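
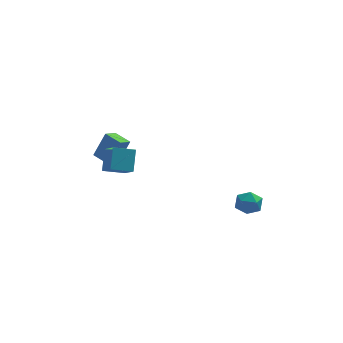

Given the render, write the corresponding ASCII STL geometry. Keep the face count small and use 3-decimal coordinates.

solid 
facet normal -0.932 -0.218 0.291
outer loop
vertex -3.145 -1.39 0.861
vertex -3.02 -0.53 1.907
vertex -3.588 -0.454 0.144
endloop
endfacet
facet normal -0.091 -0.632 -0.769
outer loop
vertex -2.46 -0.19 -0.207
vertex -3.145 -1.39 0.861
vertex -3.588 -0.454 0.144
endloop
endfacet
facet normal -0.932 -0.219 0.291
outer loop
vertex -3.588 -0.454 0.144
vertex -3.02 -0.53 1.907
vertex -3.463 0.406 1.191
endloop
endfacet
facet normal -0.351 0.744 -0.569
outer loop
vertex -3.463 0.406 1.191
vertex -2.46 -0.19 -0.207
vertex -3.588 -0.454 0.144
endloop
endfacet
facet normal 0.351 -0.743 0.569
outer loop
vertex -3.145 -1.39 0.861
vertex -1.892 -0.266 1.556
vertex -3.02 -0.53 1.907
endloop
endfacet
facet normal -0.092 -0.632 -0.769
outer loop
vertex -2.017 -1.126 0.509
vertex -3.145 -1.39 0.861
vertex -2.46 -0.19 -0.207
endloop
endfacet
facet normal 0.352 -0.744 0.569
outer loop
vertex -2.017 -1.126 0.509
vertex -1.892 -0.266 1.556
vertex -3.145 -1.39 0.861
endloop
endfacet
facet normal 0.092 0.632 0.770
outer loop
vertex -3.02 -0.53 1.907
vertex -1.892 -0.266 1.556
vertex -3.463 0.406 1.191
endloop
endfacet
facet normal -0.352 0.743 -0.569
outer loop
vertex -2.335 0.67 0.839
vertex -2.46 -0.19 -0.207
vertex -3.463 0.406 1.191
endloop
endfacet
facet normal 0.092 0.633 0.769
outer loop
vertex -3.463 0.406 1.191
vertex -1.892 -0.266 1.556
vertex -2.335 0.67 0.839
endloop
endfacet
facet normal 0.932 0.218 -0.291
outer loop
vertex -2.335 0.67 0.839
vertex -2.017 -1.126 0.509
vertex -2.46 -0.19 -0.207
endloop
endfacet
facet normal 0.932 0.218 -0.291
outer loop
vertex -1.892 -0.266 1.556
vertex -2.017 -1.126 0.509
vertex -2.335 0.67 0.839
endloop
endfacet
facet normal -0.497 0.009 0.868
outer loop
vertex 3.095 -2.195 -0.574
vertex 3.24 -2.954 -0.483
vertex 3.738 -2.426 -0.203
endloop
endfacet
facet normal -0.196 0.643 0.740
outer loop
vertex 3.095 -2.195 -0.574
vertex 3.738 -2.426 -0.203
vertex 3.771 -1.835 -0.708
endloop
endfacet
facet normal -0.448 0.886 0.119
outer loop
vertex 3.095 -2.195 -0.574
vertex 3.771 -1.835 -0.708
vertex 3.293 -1.997 -1.3
endloop
endfacet
facet normal -0.905 0.402 -0.137
outer loop
vertex 3.095 -2.195 -0.574
vertex 3.293 -1.997 -1.3
vertex 2.965 -2.689 -1.161
endloop
endfacet
facet normal -0.935 -0.140 0.325
outer loop
vertex 3.095 -2.195 -0.574
vertex 2.965 -2.689 -1.161
vertex 3.24 -2.954 -0.483
endloop
endfacet
facet normal 0.506 0.544 0.669
outer loop
vertex 3.771 -1.835 -0.708
vertex 3.738 -2.426 -0.203
vertex 4.335 -2.371 -0.699
endloop
endfacet
facet normal 0.019 -0.483 0.876
outer loop
vertex 3.738 -2.426 -0.203
vertex 3.24 -2.954 -0.483
vertex 4.007 -3.063 -0.56
endloop
endfacet
facet normal -0.689 -0.725 -0.004
outer loop
vertex 3.24 -2.954 -0.483
vertex 2.965 -2.689 -1.161
vertex 3.529 -3.225 -1.152
endloop
endfacet
facet normal -0.640 0.152 -0.753
outer loop
vertex 2.965 -2.689 -1.161
vertex 3.293 -1.997 -1.3
vertex 3.562 -2.634 -1.657
endloop
endfacet
facet normal 0.099 0.936 -0.336
outer loop
vertex 3.293 -1.997 -1.3
vertex 3.771 -1.835 -0.708
vertex 4.06 -2.106 -1.377
endloop
endfacet
facet normal 0.905 -0.402 0.137
outer loop
vertex 4.205 -2.865 -1.286
vertex 4.335 -2.371 -0.699
vertex 4.007 -3.063 -0.56
endloop
endfacet
facet normal 0.448 -0.886 -0.119
outer loop
vertex 4.205 -2.865 -1.286
vertex 4.007 -3.063 -0.56
vertex 3.529 -3.225 -1.152
endloop
endfacet
facet normal 0.196 -0.643 -0.740
outer loop
vertex 4.205 -2.865 -1.286
vertex 3.529 -3.225 -1.152
vertex 3.562 -2.634 -1.657
endloop
endfacet
facet normal 0.497 -0.009 -0.868
outer loop
vertex 4.205 -2.865 -1.286
vertex 3.562 -2.634 -1.657
vertex 4.06 -2.106 -1.377
endloop
endfacet
facet normal 0.935 0.140 -0.325
outer loop
vertex 4.205 -2.865 -1.286
vertex 4.06 -2.106 -1.377
vertex 4.335 -2.371 -0.699
endloop
endfacet
facet normal 0.640 -0.152 0.753
outer loop
vertex 4.007 -3.063 -0.56
vertex 4.335 -2.371 -0.699
vertex 3.738 -2.426 -0.203
endloop
endfacet
facet normal -0.099 -0.936 0.336
outer loop
vertex 3.529 -3.225 -1.152
vertex 4.007 -3.063 -0.56
vertex 3.24 -2.954 -0.483
endloop
endfacet
facet normal -0.506 -0.544 -0.669
outer loop
vertex 3.562 -2.634 -1.657
vertex 3.529 -3.225 -1.152
vertex 2.965 -2.689 -1.161
endloop
endfacet
facet normal -0.019 0.483 -0.876
outer loop
vertex 4.06 -2.106 -1.377
vertex 3.562 -2.634 -1.657
vertex 3.293 -1.997 -1.3
endloop
endfacet
facet normal 0.689 0.725 0.004
outer loop
vertex 4.335 -2.371 -0.699
vertex 4.06 -2.106 -1.377
vertex 3.771 -1.835 -0.708
endloop
endfacet
facet normal -0.703 0.684 0.193
outer loop
vertex -3.468 2.514 1.017
vertex -2.961 3.127 0.691
vertex -4.099 2.271 -0.423
endloop
endfacet
facet normal -0.589 -0.714 0.379
outer loop
vertex -3.339 1.533 -0.631
vertex -3.468 2.514 1.017
vertex -4.099 2.271 -0.423
endloop
endfacet
facet normal -0.704 0.684 0.194
outer loop
vertex -4.099 2.271 -0.423
vertex -2.961 3.127 0.691
vertex -3.592 2.885 -0.748
endloop
endfacet
facet normal -0.396 -0.152 -0.906
outer loop
vertex -3.592 2.885 -0.748
vertex -3.339 1.533 -0.631
vertex -4.099 2.271 -0.423
endloop
endfacet
facet normal 0.397 0.153 0.905
outer loop
vertex -3.468 2.514 1.017
vertex -2.201 2.389 0.483
vertex -2.961 3.127 0.691
endloop
endfacet
facet normal -0.590 -0.713 0.379
outer loop
vertex -2.708 1.775 0.808
vertex -3.468 2.514 1.017
vertex -3.339 1.533 -0.631
endloop
endfacet
facet normal 0.397 0.152 0.905
outer loop
vertex -2.708 1.775 0.808
vertex -2.201 2.389 0.483
vertex -3.468 2.514 1.017
endloop
endfacet
facet normal 0.589 0.714 -0.378
outer loop
vertex -2.961 3.127 0.691
vertex -2.201 2.389 0.483
vertex -3.592 2.885 -0.748
endloop
endfacet
facet normal -0.397 -0.153 -0.905
outer loop
vertex -2.832 2.146 -0.957
vertex -3.339 1.533 -0.631
vertex -3.592 2.885 -0.748
endloop
endfacet
facet normal 0.590 0.713 -0.379
outer loop
vertex -3.592 2.885 -0.748
vertex -2.201 2.389 0.483
vertex -2.832 2.146 -0.957
endloop
endfacet
facet normal 0.703 -0.684 -0.193
outer loop
vertex -2.832 2.146 -0.957
vertex -2.708 1.775 0.808
vertex -3.339 1.533 -0.631
endloop
endfacet
facet normal 0.704 -0.683 -0.193
outer loop
vertex -2.201 2.389 0.483
vertex -2.708 1.775 0.808
vertex -2.832 2.146 -0.957
endloop
endfacet

endsolid


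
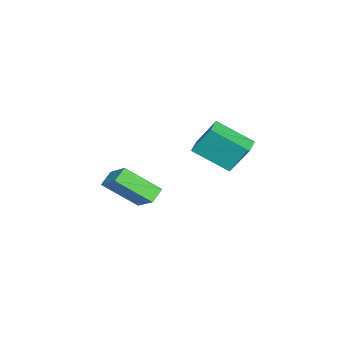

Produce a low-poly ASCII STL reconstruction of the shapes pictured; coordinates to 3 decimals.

solid 
facet normal -0.988 -0.152 0.007
outer loop
vertex -0.046 0.119 0.826
vertex -0.173 1.015 2.381
vertex -0.326 1.886 -0.215
endloop
endfacet
facet normal 0.071 -0.498 -0.864
outer loop
vertex 0.573 2.025 -0.221
vertex -0.046 0.119 0.826
vertex -0.326 1.886 -0.215
endloop
endfacet
facet normal -0.988 -0.152 0.007
outer loop
vertex -0.326 1.886 -0.215
vertex -0.173 1.015 2.381
vertex -0.453 2.782 1.341
endloop
endfacet
facet normal -0.135 0.854 -0.503
outer loop
vertex -0.453 2.782 1.341
vertex 0.573 2.025 -0.221
vertex -0.326 1.886 -0.215
endloop
endfacet
facet normal 0.135 -0.854 0.503
outer loop
vertex -0.046 0.119 0.826
vertex 0.726 1.154 2.375
vertex -0.173 1.015 2.381
endloop
endfacet
facet normal 0.070 -0.498 -0.865
outer loop
vertex 0.853 0.258 0.819
vertex -0.046 0.119 0.826
vertex 0.573 2.025 -0.221
endloop
endfacet
facet normal 0.136 -0.854 0.503
outer loop
vertex 0.853 0.258 0.819
vertex 0.726 1.154 2.375
vertex -0.046 0.119 0.826
endloop
endfacet
facet normal -0.071 0.498 0.865
outer loop
vertex -0.173 1.015 2.381
vertex 0.726 1.154 2.375
vertex -0.453 2.782 1.341
endloop
endfacet
facet normal -0.136 0.854 -0.503
outer loop
vertex 0.446 2.921 1.334
vertex 0.573 2.025 -0.221
vertex -0.453 2.782 1.341
endloop
endfacet
facet normal -0.070 0.498 0.864
outer loop
vertex -0.453 2.782 1.341
vertex 0.726 1.154 2.375
vertex 0.446 2.921 1.334
endloop
endfacet
facet normal 0.988 0.152 -0.007
outer loop
vertex 0.446 2.921 1.334
vertex 0.853 0.258 0.819
vertex 0.573 2.025 -0.221
endloop
endfacet
facet normal 0.988 0.152 -0.007
outer loop
vertex 0.726 1.154 2.375
vertex 0.853 0.258 0.819
vertex 0.446 2.921 1.334
endloop
endfacet
facet normal -0.483 -0.606 -0.632
outer loop
vertex 0.033 -4.748 -3.561
vertex -0.722 -4.617 -3.109
vertex -0.433 -3.052 -4.832
endloop
endfacet
facet normal 0.849 -0.147 -0.508
outer loop
vertex 0.562 -1.803 -3.531
vertex 0.033 -4.748 -3.561
vertex -0.433 -3.052 -4.832
endloop
endfacet
facet normal -0.483 -0.606 -0.632
outer loop
vertex -0.433 -3.052 -4.832
vertex -0.722 -4.617 -3.109
vertex -1.188 -2.921 -4.381
endloop
endfacet
facet normal -0.215 0.781 -0.586
outer loop
vertex -1.188 -2.921 -4.381
vertex 0.562 -1.803 -3.531
vertex -0.433 -3.052 -4.832
endloop
endfacet
facet normal 0.215 -0.781 0.586
outer loop
vertex 0.033 -4.748 -3.561
vertex 0.273 -3.368 -1.808
vertex -0.722 -4.617 -3.109
endloop
endfacet
facet normal 0.849 -0.147 -0.507
outer loop
vertex 1.028 -3.499 -2.259
vertex 0.033 -4.748 -3.561
vertex 0.562 -1.803 -3.531
endloop
endfacet
facet normal 0.214 -0.782 0.586
outer loop
vertex 1.028 -3.499 -2.259
vertex 0.273 -3.368 -1.808
vertex 0.033 -4.748 -3.561
endloop
endfacet
facet normal -0.849 0.147 0.508
outer loop
vertex -0.722 -4.617 -3.109
vertex 0.273 -3.368 -1.808
vertex -1.188 -2.921 -4.381
endloop
endfacet
facet normal -0.215 0.782 -0.586
outer loop
vertex -0.193 -1.672 -3.079
vertex 0.562 -1.803 -3.531
vertex -1.188 -2.921 -4.381
endloop
endfacet
facet normal -0.849 0.147 0.508
outer loop
vertex -1.188 -2.921 -4.381
vertex 0.273 -3.368 -1.808
vertex -0.193 -1.672 -3.079
endloop
endfacet
facet normal 0.483 0.606 0.631
outer loop
vertex -0.193 -1.672 -3.079
vertex 1.028 -3.499 -2.259
vertex 0.562 -1.803 -3.531
endloop
endfacet
facet normal 0.483 0.606 0.632
outer loop
vertex 0.273 -3.368 -1.808
vertex 1.028 -3.499 -2.259
vertex -0.193 -1.672 -3.079
endloop
endfacet

endsolid


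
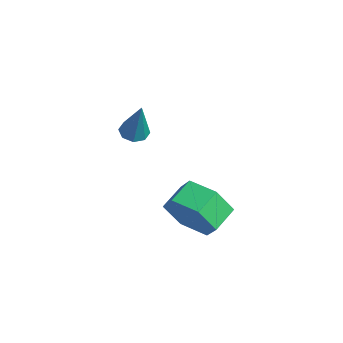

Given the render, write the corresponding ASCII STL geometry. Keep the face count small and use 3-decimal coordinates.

solid 
facet normal 0.488 -0.790 -0.372
outer loop
vertex 2.409 -0.495 -2.181
vertex 1.731 -0.537 -2.982
vertex 2.604 0.041 -3.063
endloop
endfacet
facet normal 0.853 0.340 0.395
outer loop
vertex 2.409 -0.495 -2.181
vertex 2.604 0.041 -3.063
vertex 1.907 0.318 -1.798
endloop
endfacet
facet normal 0.853 0.340 0.396
outer loop
vertex 1.907 0.318 -1.798
vertex 2.604 0.041 -3.063
vertex 2.102 0.854 -2.679
endloop
endfacet
facet normal -0.487 0.790 0.373
outer loop
vertex 1.907 0.318 -1.798
vertex 2.102 0.854 -2.679
vertex 1.229 0.277 -2.598
endloop
endfacet
facet normal 0.488 -0.789 -0.372
outer loop
vertex 2.604 0.041 -3.063
vertex 1.731 -0.537 -2.982
vertex 1.926 -0.001 -3.863
endloop
endfacet
facet normal 0.587 0.612 -0.530
outer loop
vertex 2.604 0.041 -3.063
vertex 1.926 -0.001 -3.863
vertex 2.102 0.854 -2.679
endloop
endfacet
facet normal 0.588 0.612 -0.529
outer loop
vertex 2.102 0.854 -2.679
vertex 1.926 -0.001 -3.863
vertex 1.424 0.813 -3.48
endloop
endfacet
facet normal -0.487 0.790 0.372
outer loop
vertex 2.102 0.854 -2.679
vertex 1.424 0.813 -3.48
vertex 1.229 0.277 -2.598
endloop
endfacet
facet normal 0.487 -0.790 -0.373
outer loop
vertex 1.926 -0.001 -3.863
vertex 1.731 -0.537 -2.982
vertex 1.053 -0.578 -3.782
endloop
endfacet
facet normal -0.265 0.272 -0.925
outer loop
vertex 1.926 -0.001 -3.863
vertex 1.053 -0.578 -3.782
vertex 1.424 0.813 -3.48
endloop
endfacet
facet normal -0.266 0.272 -0.925
outer loop
vertex 1.424 0.813 -3.48
vertex 1.053 -0.578 -3.782
vertex 0.551 0.235 -3.399
endloop
endfacet
facet normal -0.488 0.790 0.372
outer loop
vertex 1.424 0.813 -3.48
vertex 0.551 0.235 -3.399
vertex 1.229 0.277 -2.598
endloop
endfacet
facet normal 0.487 -0.790 -0.373
outer loop
vertex 1.053 -0.578 -3.782
vertex 1.731 -0.537 -2.982
vertex 0.858 -1.114 -2.901
endloop
endfacet
facet normal -0.853 -0.340 -0.396
outer loop
vertex 1.053 -0.578 -3.782
vertex 0.858 -1.114 -2.901
vertex 0.551 0.235 -3.399
endloop
endfacet
facet normal -0.853 -0.340 -0.395
outer loop
vertex 0.551 0.235 -3.399
vertex 0.858 -1.114 -2.901
vertex 0.356 -0.301 -2.517
endloop
endfacet
facet normal -0.488 0.790 0.372
outer loop
vertex 0.551 0.235 -3.399
vertex 0.356 -0.301 -2.517
vertex 1.229 0.277 -2.598
endloop
endfacet
facet normal 0.487 -0.790 -0.372
outer loop
vertex 0.858 -1.114 -2.901
vertex 1.731 -0.537 -2.982
vertex 1.536 -1.073 -2.1
endloop
endfacet
facet normal -0.588 -0.613 0.529
outer loop
vertex 0.858 -1.114 -2.901
vertex 1.536 -1.073 -2.1
vertex 0.356 -0.301 -2.517
endloop
endfacet
facet normal -0.587 -0.612 0.530
outer loop
vertex 0.356 -0.301 -2.517
vertex 1.536 -1.073 -2.1
vertex 1.034 -0.259 -1.717
endloop
endfacet
facet normal -0.488 0.789 0.372
outer loop
vertex 0.356 -0.301 -2.517
vertex 1.034 -0.259 -1.717
vertex 1.229 0.277 -2.598
endloop
endfacet
facet normal 0.488 -0.790 -0.372
outer loop
vertex 1.536 -1.073 -2.1
vertex 1.731 -0.537 -2.982
vertex 2.409 -0.495 -2.181
endloop
endfacet
facet normal 0.266 -0.271 0.925
outer loop
vertex 1.536 -1.073 -2.1
vertex 2.409 -0.495 -2.181
vertex 1.034 -0.259 -1.717
endloop
endfacet
facet normal 0.265 -0.272 0.925
outer loop
vertex 1.034 -0.259 -1.717
vertex 2.409 -0.495 -2.181
vertex 1.907 0.318 -1.798
endloop
endfacet
facet normal -0.487 0.790 0.373
outer loop
vertex 1.034 -0.259 -1.717
vertex 1.907 0.318 -1.798
vertex 1.229 0.277 -2.598
endloop
endfacet
facet normal -0.372 -0.026 -0.928
outer loop
vertex -1.953 -1.107 -1.669
vertex -2.419 -0.903 -1.488
vertex -1.959 -0.694 -1.678
endloop
endfacet
facet normal 0.995 0.012 -0.098
outer loop
vertex -1.953 -1.107 -1.669
vertex -1.959 -0.694 -1.678
vertex -1.781 -0.857 0.108
endloop
endfacet
facet normal -0.371 -0.027 -0.928
outer loop
vertex -1.959 -0.694 -1.678
vertex -2.419 -0.903 -1.488
vertex -2.235 -0.403 -1.576
endloop
endfacet
facet normal 0.724 0.690 -0.009
outer loop
vertex -1.959 -0.694 -1.678
vertex -2.235 -0.403 -1.576
vertex -1.781 -0.857 0.108
endloop
endfacet
facet normal -0.370 -0.027 -0.929
outer loop
vertex -2.235 -0.403 -1.576
vertex -2.419 -0.903 -1.488
vertex -2.619 -0.405 -1.423
endloop
endfacet
facet normal 0.089 0.967 0.237
outer loop
vertex -2.235 -0.403 -1.576
vertex -2.619 -0.405 -1.423
vertex -1.781 -0.857 0.108
endloop
endfacet
facet normal -0.370 -0.027 -0.929
outer loop
vertex -2.619 -0.405 -1.423
vertex -2.419 -0.903 -1.488
vertex -2.886 -0.699 -1.308
endloop
endfacet
facet normal -0.538 0.682 0.496
outer loop
vertex -2.619 -0.405 -1.423
vertex -2.886 -0.699 -1.308
vertex -1.781 -0.857 0.108
endloop
endfacet
facet normal -0.370 -0.029 -0.928
outer loop
vertex -2.886 -0.699 -1.308
vertex -2.419 -0.903 -1.488
vertex -2.879 -1.112 -1.298
endloop
endfacet
facet normal -0.788 0.002 0.615
outer loop
vertex -2.886 -0.699 -1.308
vertex -2.879 -1.112 -1.298
vertex -1.781 -0.857 0.108
endloop
endfacet
facet normal -0.372 -0.026 -0.928
outer loop
vertex -2.879 -1.112 -1.298
vertex -2.419 -0.903 -1.488
vertex -2.604 -1.403 -1.4
endloop
endfacet
facet normal -0.518 -0.674 0.527
outer loop
vertex -2.879 -1.112 -1.298
vertex -2.604 -1.403 -1.4
vertex -1.781 -0.857 0.108
endloop
endfacet
facet normal -0.372 -0.026 -0.928
outer loop
vertex -2.604 -1.403 -1.4
vertex -2.419 -0.903 -1.488
vertex -2.22 -1.401 -1.554
endloop
endfacet
facet normal 0.118 -0.953 0.281
outer loop
vertex -2.604 -1.403 -1.4
vertex -2.22 -1.401 -1.554
vertex -1.781 -0.857 0.108
endloop
endfacet
facet normal -0.372 -0.026 -0.928
outer loop
vertex -2.22 -1.401 -1.554
vertex -2.419 -0.903 -1.488
vertex -1.953 -1.107 -1.669
endloop
endfacet
facet normal 0.744 -0.667 0.022
outer loop
vertex -2.22 -1.401 -1.554
vertex -1.953 -1.107 -1.669
vertex -1.781 -0.857 0.108
endloop
endfacet

endsolid


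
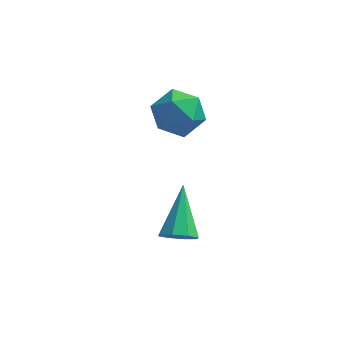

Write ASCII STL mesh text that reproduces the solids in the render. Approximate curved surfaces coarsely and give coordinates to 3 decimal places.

solid 
facet normal 0.060 -0.800 -0.596
outer loop
vertex -2.475 -0.687 -2.944
vertex -3.077 -0.962 -2.636
vertex -2.941 -0.527 -3.206
endloop
endfacet
facet normal 0.503 0.743 -0.441
outer loop
vertex -2.475 -0.687 -2.944
vertex -2.941 -0.527 -3.206
vertex -3.203 0.742 -1.364
endloop
endfacet
facet normal 0.059 -0.800 -0.597
outer loop
vertex -2.941 -0.527 -3.206
vertex -3.077 -0.962 -2.636
vertex -3.487 -0.621 -3.134
endloop
endfacet
facet normal -0.212 0.790 -0.575
outer loop
vertex -2.941 -0.527 -3.206
vertex -3.487 -0.621 -3.134
vertex -3.203 0.742 -1.364
endloop
endfacet
facet normal 0.059 -0.800 -0.597
outer loop
vertex -3.487 -0.621 -3.134
vertex -3.077 -0.962 -2.636
vertex -3.793 -0.915 -2.77
endloop
endfacet
facet normal -0.814 0.516 -0.267
outer loop
vertex -3.487 -0.621 -3.134
vertex -3.793 -0.915 -2.77
vertex -3.203 0.742 -1.364
endloop
endfacet
facet normal 0.059 -0.800 -0.597
outer loop
vertex -3.793 -0.915 -2.77
vertex -3.077 -0.962 -2.636
vertex -3.679 -1.237 -2.327
endloop
endfacet
facet normal -0.950 0.081 0.303
outer loop
vertex -3.793 -0.915 -2.77
vertex -3.679 -1.237 -2.327
vertex -3.203 0.742 -1.364
endloop
endfacet
facet normal 0.059 -0.800 -0.597
outer loop
vertex -3.679 -1.237 -2.327
vertex -3.077 -0.962 -2.636
vertex -3.212 -1.397 -2.066
endloop
endfacet
facet normal -0.538 -0.261 0.802
outer loop
vertex -3.679 -1.237 -2.327
vertex -3.212 -1.397 -2.066
vertex -3.203 0.742 -1.364
endloop
endfacet
facet normal 0.059 -0.800 -0.597
outer loop
vertex -3.212 -1.397 -2.066
vertex -3.077 -0.962 -2.636
vertex -2.666 -1.303 -2.138
endloop
endfacet
facet normal 0.176 -0.308 0.935
outer loop
vertex -3.212 -1.397 -2.066
vertex -2.666 -1.303 -2.138
vertex -3.203 0.742 -1.364
endloop
endfacet
facet normal 0.059 -0.800 -0.597
outer loop
vertex -2.666 -1.303 -2.138
vertex -3.077 -0.962 -2.636
vertex -2.361 -1.009 -2.502
endloop
endfacet
facet normal 0.779 -0.033 0.626
outer loop
vertex -2.666 -1.303 -2.138
vertex -2.361 -1.009 -2.502
vertex -3.203 0.742 -1.364
endloop
endfacet
facet normal 0.059 -0.799 -0.598
outer loop
vertex -2.361 -1.009 -2.502
vertex -3.077 -0.962 -2.636
vertex -2.475 -0.687 -2.944
endloop
endfacet
facet normal 0.914 0.402 0.057
outer loop
vertex -2.361 -1.009 -2.502
vertex -2.475 -0.687 -2.944
vertex -3.203 0.742 -1.364
endloop
endfacet
facet normal -0.799 0.539 0.268
outer loop
vertex -4.208 2.529 1.319
vertex -4.532 1.736 1.947
vertex -3.893 2.492 2.332
endloop
endfacet
facet normal -0.246 0.963 0.112
outer loop
vertex -4.208 2.529 1.319
vertex -3.893 2.492 2.332
vertex -3.202 2.757 1.57
endloop
endfacet
facet normal -0.048 0.828 -0.559
outer loop
vertex -4.208 2.529 1.319
vertex -3.202 2.757 1.57
vertex -3.415 2.166 0.714
endloop
endfacet
facet normal -0.478 0.320 -0.818
outer loop
vertex -4.208 2.529 1.319
vertex -3.415 2.166 0.714
vertex -4.236 1.535 0.947
endloop
endfacet
facet normal -0.941 0.141 -0.307
outer loop
vertex -4.208 2.529 1.319
vertex -4.236 1.535 0.947
vertex -4.532 1.736 1.947
endloop
endfacet
facet normal 0.296 0.786 0.542
outer loop
vertex -3.202 2.757 1.57
vertex -3.893 2.492 2.332
vertex -2.904 2.105 2.353
endloop
endfacet
facet normal -0.598 0.100 0.796
outer loop
vertex -3.893 2.492 2.332
vertex -4.532 1.736 1.947
vertex -3.725 1.474 2.586
endloop
endfacet
facet normal -0.829 -0.543 -0.136
outer loop
vertex -4.532 1.736 1.947
vertex -4.236 1.535 0.947
vertex -3.938 0.883 1.73
endloop
endfacet
facet normal -0.079 -0.254 -0.964
outer loop
vertex -4.236 1.535 0.947
vertex -3.415 2.166 0.714
vertex -3.247 1.148 0.968
endloop
endfacet
facet normal 0.616 0.568 -0.545
outer loop
vertex -3.415 2.166 0.714
vertex -3.202 2.757 1.57
vertex -2.608 1.904 1.353
endloop
endfacet
facet normal 0.478 -0.320 0.818
outer loop
vertex -2.932 1.111 1.981
vertex -2.904 2.105 2.353
vertex -3.725 1.474 2.586
endloop
endfacet
facet normal 0.048 -0.828 0.559
outer loop
vertex -2.932 1.111 1.981
vertex -3.725 1.474 2.586
vertex -3.938 0.883 1.73
endloop
endfacet
facet normal 0.246 -0.963 -0.112
outer loop
vertex -2.932 1.111 1.981
vertex -3.938 0.883 1.73
vertex -3.247 1.148 0.968
endloop
endfacet
facet normal 0.799 -0.539 -0.268
outer loop
vertex -2.932 1.111 1.981
vertex -3.247 1.148 0.968
vertex -2.608 1.904 1.353
endloop
endfacet
facet normal 0.941 -0.141 0.307
outer loop
vertex -2.932 1.111 1.981
vertex -2.608 1.904 1.353
vertex -2.904 2.105 2.353
endloop
endfacet
facet normal 0.079 0.254 0.964
outer loop
vertex -3.725 1.474 2.586
vertex -2.904 2.105 2.353
vertex -3.893 2.492 2.332
endloop
endfacet
facet normal -0.616 -0.568 0.545
outer loop
vertex -3.938 0.883 1.73
vertex -3.725 1.474 2.586
vertex -4.532 1.736 1.947
endloop
endfacet
facet normal -0.296 -0.786 -0.542
outer loop
vertex -3.247 1.148 0.968
vertex -3.938 0.883 1.73
vertex -4.236 1.535 0.947
endloop
endfacet
facet normal 0.598 -0.100 -0.796
outer loop
vertex -2.608 1.904 1.353
vertex -3.247 1.148 0.968
vertex -3.415 2.166 0.714
endloop
endfacet
facet normal 0.829 0.543 0.136
outer loop
vertex -2.904 2.105 2.353
vertex -2.608 1.904 1.353
vertex -3.202 2.757 1.57
endloop
endfacet

endsolid


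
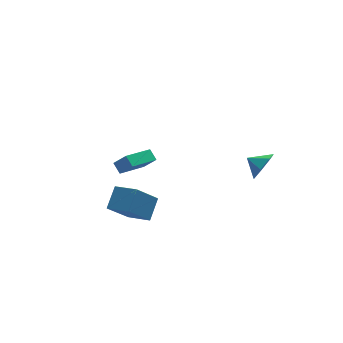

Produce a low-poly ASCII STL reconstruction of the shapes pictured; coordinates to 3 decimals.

solid 
facet normal -0.556 0.775 -0.301
outer loop
vertex -4.802 -1.207 -3.28
vertex -4.013 -0.267 -2.317
vertex -3.436 -0.813 -4.785
endloop
endfacet
facet normal -0.506 -0.603 -0.617
outer loop
vertex -2.547 -2.053 -4.303
vertex -4.802 -1.207 -3.28
vertex -3.436 -0.813 -4.785
endloop
endfacet
facet normal -0.556 0.775 -0.301
outer loop
vertex -3.436 -0.813 -4.785
vertex -4.013 -0.267 -2.317
vertex -2.647 0.127 -3.822
endloop
endfacet
facet normal 0.660 0.191 -0.727
outer loop
vertex -2.647 0.127 -3.822
vertex -2.547 -2.053 -4.303
vertex -3.436 -0.813 -4.785
endloop
endfacet
facet normal -0.660 -0.191 0.727
outer loop
vertex -4.802 -1.207 -3.28
vertex -3.124 -1.507 -1.835
vertex -4.013 -0.267 -2.317
endloop
endfacet
facet normal -0.506 -0.603 -0.617
outer loop
vertex -3.913 -2.447 -2.798
vertex -4.802 -1.207 -3.28
vertex -2.547 -2.053 -4.303
endloop
endfacet
facet normal -0.660 -0.191 0.727
outer loop
vertex -3.913 -2.447 -2.798
vertex -3.124 -1.507 -1.835
vertex -4.802 -1.207 -3.28
endloop
endfacet
facet normal 0.506 0.603 0.617
outer loop
vertex -4.013 -0.267 -2.317
vertex -3.124 -1.507 -1.835
vertex -2.647 0.127 -3.822
endloop
endfacet
facet normal 0.660 0.191 -0.727
outer loop
vertex -1.758 -1.113 -3.34
vertex -2.547 -2.053 -4.303
vertex -2.647 0.127 -3.822
endloop
endfacet
facet normal 0.506 0.603 0.617
outer loop
vertex -2.647 0.127 -3.822
vertex -3.124 -1.507 -1.835
vertex -1.758 -1.113 -3.34
endloop
endfacet
facet normal 0.556 -0.775 0.301
outer loop
vertex -1.758 -1.113 -3.34
vertex -3.913 -2.447 -2.798
vertex -2.547 -2.053 -4.303
endloop
endfacet
facet normal 0.556 -0.775 0.301
outer loop
vertex -3.124 -1.507 -1.835
vertex -3.913 -2.447 -2.798
vertex -1.758 -1.113 -3.34
endloop
endfacet
facet normal 0.645 -0.655 -0.394
outer loop
vertex 4.831 -2.012 -0.5
vertex 4.085 -2.34 -1.177
vertex 4.796 -1.564 -1.302
endloop
endfacet
facet normal 0.153 0.866 0.477
outer loop
vertex 4.831 -2.012 -0.5
vertex 4.796 -1.564 -1.302
vertex 3.375 -1.62 -0.743
endloop
endfacet
facet normal 0.645 -0.655 -0.394
outer loop
vertex 4.796 -1.564 -1.302
vertex 4.085 -2.34 -1.177
vertex 4.225 -1.7 -2.01
endloop
endfacet
facet normal -0.086 0.989 -0.120
outer loop
vertex 4.796 -1.564 -1.302
vertex 4.225 -1.7 -2.01
vertex 3.375 -1.62 -0.743
endloop
endfacet
facet normal 0.645 -0.655 -0.395
outer loop
vertex 4.225 -1.7 -2.01
vertex 4.085 -2.34 -1.177
vertex 3.548 -2.318 -2.091
endloop
endfacet
facet normal -0.579 0.691 -0.432
outer loop
vertex 4.225 -1.7 -2.01
vertex 3.548 -2.318 -2.091
vertex 3.375 -1.62 -0.743
endloop
endfacet
facet normal 0.645 -0.654 -0.395
outer loop
vertex 3.548 -2.318 -2.091
vertex 4.085 -2.34 -1.177
vertex 3.276 -2.953 -1.483
endloop
endfacet
facet normal -0.955 0.195 -0.224
outer loop
vertex 3.548 -2.318 -2.091
vertex 3.276 -2.953 -1.483
vertex 3.375 -1.62 -0.743
endloop
endfacet
facet normal 0.645 -0.654 -0.395
outer loop
vertex 3.276 -2.953 -1.483
vertex 4.085 -2.34 -1.177
vertex 3.613 -3.126 -0.645
endloop
endfacet
facet normal -0.929 -0.124 0.348
outer loop
vertex 3.276 -2.953 -1.483
vertex 3.613 -3.126 -0.645
vertex 3.375 -1.62 -0.743
endloop
endfacet
facet normal 0.646 -0.654 -0.394
outer loop
vertex 3.613 -3.126 -0.645
vertex 4.085 -2.34 -1.177
vertex 4.305 -2.707 -0.207
endloop
endfacet
facet normal -0.523 -0.027 0.852
outer loop
vertex 3.613 -3.126 -0.645
vertex 4.305 -2.707 -0.207
vertex 3.375 -1.62 -0.743
endloop
endfacet
facet normal 0.645 -0.654 -0.394
outer loop
vertex 4.305 -2.707 -0.207
vertex 4.085 -2.34 -1.177
vertex 4.831 -2.012 -0.5
endloop
endfacet
facet normal -0.040 0.414 0.909
outer loop
vertex 4.305 -2.707 -0.207
vertex 4.831 -2.012 -0.5
vertex 3.375 -1.62 -0.743
endloop
endfacet
facet normal -0.834 -0.464 0.298
outer loop
vertex -2.036 2.744 -3.473
vertex -2.217 3.392 -2.97
vertex -2.646 3.267 -4.365
endloop
endfacet
facet normal 0.214 -0.772 -0.599
outer loop
vertex -0.843 4.268 -5.01
vertex -2.036 2.744 -3.473
vertex -2.646 3.267 -4.365
endloop
endfacet
facet normal -0.835 -0.463 0.298
outer loop
vertex -2.646 3.267 -4.365
vertex -2.217 3.392 -2.97
vertex -2.826 3.915 -3.862
endloop
endfacet
facet normal -0.508 0.436 -0.743
outer loop
vertex -2.826 3.915 -3.862
vertex -0.843 4.268 -5.01
vertex -2.646 3.267 -4.365
endloop
endfacet
facet normal 0.508 -0.435 0.743
outer loop
vertex -2.036 2.744 -3.473
vertex -0.414 4.393 -3.615
vertex -2.217 3.392 -2.97
endloop
endfacet
facet normal 0.214 -0.772 -0.599
outer loop
vertex -0.234 3.745 -4.118
vertex -2.036 2.744 -3.473
vertex -0.843 4.268 -5.01
endloop
endfacet
facet normal 0.508 -0.436 0.743
outer loop
vertex -0.234 3.745 -4.118
vertex -0.414 4.393 -3.615
vertex -2.036 2.744 -3.473
endloop
endfacet
facet normal -0.214 0.772 0.599
outer loop
vertex -2.217 3.392 -2.97
vertex -0.414 4.393 -3.615
vertex -2.826 3.915 -3.862
endloop
endfacet
facet normal -0.508 0.435 -0.743
outer loop
vertex -1.024 4.916 -4.507
vertex -0.843 4.268 -5.01
vertex -2.826 3.915 -3.862
endloop
endfacet
facet normal -0.214 0.772 0.599
outer loop
vertex -2.826 3.915 -3.862
vertex -0.414 4.393 -3.615
vertex -1.024 4.916 -4.507
endloop
endfacet
facet normal 0.834 0.464 -0.298
outer loop
vertex -1.024 4.916 -4.507
vertex -0.234 3.745 -4.118
vertex -0.843 4.268 -5.01
endloop
endfacet
facet normal 0.834 0.464 -0.299
outer loop
vertex -0.414 4.393 -3.615
vertex -0.234 3.745 -4.118
vertex -1.024 4.916 -4.507
endloop
endfacet

endsolid


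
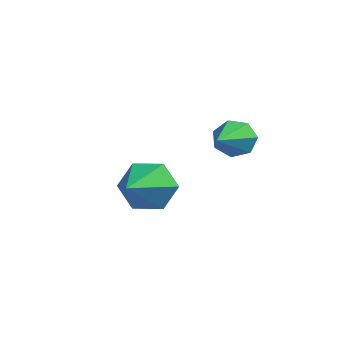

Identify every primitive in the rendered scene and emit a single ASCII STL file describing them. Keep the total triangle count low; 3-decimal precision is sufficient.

solid 
facet normal -0.287 0.875 -0.391
outer loop
vertex -1.272 4.575 0.938
vertex -1.515 4.238 0.362
vertex -1.86 4.393 0.963
endloop
endfacet
facet normal 0.004 0.124 0.992
outer loop
vertex -1.272 4.575 0.938
vertex -1.86 4.393 0.963
vertex -0.885 2.322 1.218
endloop
endfacet
facet normal -0.288 0.874 -0.391
outer loop
vertex -1.86 4.393 0.963
vertex -1.515 4.238 0.362
vertex -2.188 4.094 0.536
endloop
endfacet
facet normal -0.683 -0.237 0.691
outer loop
vertex -1.86 4.393 0.963
vertex -2.188 4.094 0.536
vertex -0.885 2.322 1.218
endloop
endfacet
facet normal -0.288 0.875 -0.390
outer loop
vertex -2.188 4.094 0.536
vertex -1.515 4.238 0.362
vertex -2.009 3.904 -0.022
endloop
endfacet
facet normal -0.795 -0.604 -0.050
outer loop
vertex -2.188 4.094 0.536
vertex -2.009 3.904 -0.022
vertex -0.885 2.322 1.218
endloop
endfacet
facet normal -0.288 0.874 -0.391
outer loop
vertex -2.009 3.904 -0.022
vertex -1.515 4.238 0.362
vertex -1.458 3.965 -0.291
endloop
endfacet
facet normal -0.249 -0.701 -0.669
outer loop
vertex -2.009 3.904 -0.022
vertex -1.458 3.965 -0.291
vertex -0.885 2.322 1.218
endloop
endfacet
facet normal -0.287 0.875 -0.391
outer loop
vertex -1.458 3.965 -0.291
vertex -1.515 4.238 0.362
vertex -0.949 4.232 -0.067
endloop
endfacet
facet normal 0.548 -0.454 -0.703
outer loop
vertex -1.458 3.965 -0.291
vertex -0.949 4.232 -0.067
vertex -0.885 2.322 1.218
endloop
endfacet
facet normal -0.287 0.875 -0.390
outer loop
vertex -0.949 4.232 -0.067
vertex -1.515 4.238 0.362
vertex -0.867 4.503 0.48
endloop
endfacet
facet normal 0.991 -0.050 -0.124
outer loop
vertex -0.949 4.232 -0.067
vertex -0.867 4.503 0.48
vertex -0.885 2.322 1.218
endloop
endfacet
facet normal -0.287 0.875 -0.391
outer loop
vertex -0.867 4.503 0.48
vertex -1.515 4.238 0.362
vertex -1.272 4.575 0.938
endloop
endfacet
facet normal 0.749 0.207 0.630
outer loop
vertex -0.867 4.503 0.48
vertex -1.272 4.575 0.938
vertex -0.885 2.322 1.218
endloop
endfacet
facet normal -0.222 0.888 -0.402
outer loop
vertex -1.922 1.16 -1.389
vertex -2.57 1.305 -0.71
vertex -1.673 1.589 -0.579
endloop
endfacet
facet normal 0.946 -0.294 -0.135
outer loop
vertex -1.922 1.16 -1.389
vertex -1.673 1.589 -0.579
vertex -2.17 -0.285 0.01
endloop
endfacet
facet normal -0.223 0.888 -0.402
outer loop
vertex -1.673 1.589 -0.579
vertex -2.57 1.305 -0.71
vertex -2.32 1.734 0.1
endloop
endfacet
facet normal 0.726 0.023 0.687
outer loop
vertex -1.673 1.589 -0.579
vertex -2.32 1.734 0.1
vertex -2.17 -0.285 0.01
endloop
endfacet
facet normal -0.223 0.888 -0.402
outer loop
vertex -2.32 1.734 0.1
vertex -2.57 1.305 -0.71
vertex -3.217 1.45 -0.03
endloop
endfacet
facet normal -0.127 -0.054 0.991
outer loop
vertex -2.32 1.734 0.1
vertex -3.217 1.45 -0.03
vertex -2.17 -0.285 0.01
endloop
endfacet
facet normal -0.223 0.888 -0.402
outer loop
vertex -3.217 1.45 -0.03
vertex -2.57 1.305 -0.71
vertex -3.467 1.021 -0.84
endloop
endfacet
facet normal -0.760 -0.448 0.472
outer loop
vertex -3.217 1.45 -0.03
vertex -3.467 1.021 -0.84
vertex -2.17 -0.285 0.01
endloop
endfacet
facet normal -0.223 0.888 -0.402
outer loop
vertex -3.467 1.021 -0.84
vertex -2.57 1.305 -0.71
vertex -2.819 0.876 -1.52
endloop
endfacet
facet normal -0.540 -0.765 -0.351
outer loop
vertex -3.467 1.021 -0.84
vertex -2.819 0.876 -1.52
vertex -2.17 -0.285 0.01
endloop
endfacet
facet normal -0.222 0.888 -0.402
outer loop
vertex -2.819 0.876 -1.52
vertex -2.57 1.305 -0.71
vertex -1.922 1.16 -1.389
endloop
endfacet
facet normal 0.313 -0.688 -0.655
outer loop
vertex -2.819 0.876 -1.52
vertex -1.922 1.16 -1.389
vertex -2.17 -0.285 0.01
endloop
endfacet

endsolid


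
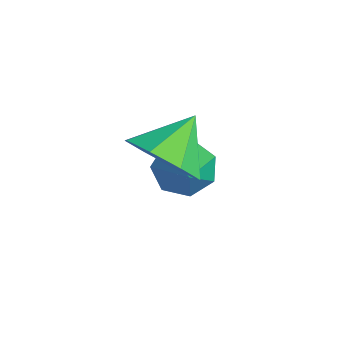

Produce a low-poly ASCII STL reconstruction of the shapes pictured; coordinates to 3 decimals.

solid 
facet normal -0.794 0.121 -0.595
outer loop
vertex -4.168 -1.53 -4.721
vertex -4.627 -1.561 -4.115
vertex -4.298 -0.952 -4.43
endloop
endfacet
facet normal 0.838 0.384 -0.388
outer loop
vertex -4.168 -1.53 -4.721
vertex -4.298 -0.952 -4.43
vertex -3.333 -1.759 -3.145
endloop
endfacet
facet normal -0.794 0.121 -0.596
outer loop
vertex -4.298 -0.952 -4.43
vertex -4.627 -1.561 -4.115
vertex -4.676 -0.833 -3.902
endloop
endfacet
facet normal 0.496 0.853 0.163
outer loop
vertex -4.298 -0.952 -4.43
vertex -4.676 -0.833 -3.902
vertex -3.333 -1.759 -3.145
endloop
endfacet
facet normal -0.794 0.121 -0.596
outer loop
vertex -4.676 -0.833 -3.902
vertex -4.627 -1.561 -4.115
vertex -5.017 -1.262 -3.535
endloop
endfacet
facet normal 0.013 0.644 0.765
outer loop
vertex -4.676 -0.833 -3.902
vertex -5.017 -1.262 -3.535
vertex -3.333 -1.759 -3.145
endloop
endfacet
facet normal -0.794 0.121 -0.596
outer loop
vertex -5.017 -1.262 -3.535
vertex -4.627 -1.561 -4.115
vertex -5.064 -1.916 -3.605
endloop
endfacet
facet normal -0.249 -0.085 0.965
outer loop
vertex -5.017 -1.262 -3.535
vertex -5.064 -1.916 -3.605
vertex -3.333 -1.759 -3.145
endloop
endfacet
facet normal -0.794 0.122 -0.595
outer loop
vertex -5.064 -1.916 -3.605
vertex -4.627 -1.561 -4.115
vertex -4.783 -2.303 -4.059
endloop
endfacet
facet normal -0.092 -0.785 0.613
outer loop
vertex -5.064 -1.916 -3.605
vertex -4.783 -2.303 -4.059
vertex -3.333 -1.759 -3.145
endloop
endfacet
facet normal -0.794 0.122 -0.595
outer loop
vertex -4.783 -2.303 -4.059
vertex -4.627 -1.561 -4.115
vertex -4.384 -2.131 -4.556
endloop
endfacet
facet normal 0.366 -0.930 -0.028
outer loop
vertex -4.783 -2.303 -4.059
vertex -4.384 -2.131 -4.556
vertex -3.333 -1.759 -3.145
endloop
endfacet
facet normal -0.794 0.122 -0.595
outer loop
vertex -4.384 -2.131 -4.556
vertex -4.627 -1.561 -4.115
vertex -4.168 -1.53 -4.721
endloop
endfacet
facet normal 0.780 -0.410 -0.473
outer loop
vertex -4.384 -2.131 -4.556
vertex -4.168 -1.53 -4.721
vertex -3.333 -1.759 -3.145
endloop
endfacet
facet normal 0.487 -0.660 -0.572
outer loop
vertex -2.143 -1.808 -2.039
vertex -2.871 -2.452 -1.915
vertex -2.675 -1.745 -2.564
endloop
endfacet
facet normal 0.143 0.989 -0.026
outer loop
vertex -2.143 -1.808 -2.039
vertex -2.675 -1.745 -2.564
vertex -3.509 -1.588 -1.165
endloop
endfacet
facet normal 0.486 -0.660 -0.572
outer loop
vertex -2.675 -1.745 -2.564
vertex -2.871 -2.452 -1.915
vertex -3.322 -2.096 -2.709
endloop
endfacet
facet normal -0.392 0.859 -0.330
outer loop
vertex -2.675 -1.745 -2.564
vertex -3.322 -2.096 -2.709
vertex -3.509 -1.588 -1.165
endloop
endfacet
facet normal 0.487 -0.659 -0.572
outer loop
vertex -3.322 -2.096 -2.709
vertex -2.871 -2.452 -1.915
vertex -3.704 -2.656 -2.389
endloop
endfacet
facet normal -0.860 0.444 -0.250
outer loop
vertex -3.322 -2.096 -2.709
vertex -3.704 -2.656 -2.389
vertex -3.509 -1.588 -1.165
endloop
endfacet
facet normal 0.487 -0.660 -0.572
outer loop
vertex -3.704 -2.656 -2.389
vertex -2.871 -2.452 -1.915
vertex -3.599 -3.097 -1.791
endloop
endfacet
facet normal -0.986 -0.010 0.166
outer loop
vertex -3.704 -2.656 -2.389
vertex -3.599 -3.097 -1.791
vertex -3.509 -1.588 -1.165
endloop
endfacet
facet normal 0.487 -0.660 -0.572
outer loop
vertex -3.599 -3.097 -1.791
vertex -2.871 -2.452 -1.915
vertex -3.067 -3.16 -1.265
endloop
endfacet
facet normal -0.697 -0.239 0.676
outer loop
vertex -3.599 -3.097 -1.791
vertex -3.067 -3.16 -1.265
vertex -3.509 -1.588 -1.165
endloop
endfacet
facet normal 0.487 -0.660 -0.572
outer loop
vertex -3.067 -3.16 -1.265
vertex -2.871 -2.452 -1.915
vertex -2.42 -2.808 -1.121
endloop
endfacet
facet normal -0.160 -0.107 0.981
outer loop
vertex -3.067 -3.16 -1.265
vertex -2.42 -2.808 -1.121
vertex -3.509 -1.588 -1.165
endloop
endfacet
facet normal 0.487 -0.659 -0.572
outer loop
vertex -2.42 -2.808 -1.121
vertex -2.871 -2.452 -1.915
vertex -2.038 -2.248 -1.441
endloop
endfacet
facet normal 0.306 0.306 0.901
outer loop
vertex -2.42 -2.808 -1.121
vertex -2.038 -2.248 -1.441
vertex -3.509 -1.588 -1.165
endloop
endfacet
facet normal 0.487 -0.661 -0.571
outer loop
vertex -2.038 -2.248 -1.441
vertex -2.871 -2.452 -1.915
vertex -2.143 -1.808 -2.039
endloop
endfacet
facet normal 0.432 0.761 0.484
outer loop
vertex -2.038 -2.248 -1.441
vertex -2.143 -1.808 -2.039
vertex -3.509 -1.588 -1.165
endloop
endfacet

endsolid


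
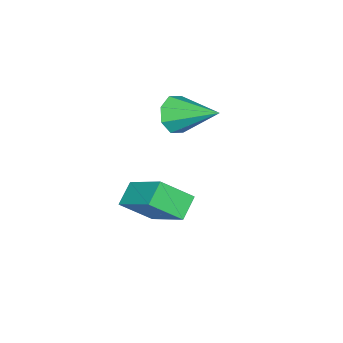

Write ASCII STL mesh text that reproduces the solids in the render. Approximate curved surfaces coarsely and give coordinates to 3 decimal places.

solid 
facet normal -0.553 0.590 -0.588
outer loop
vertex 0.208 -2.395 -1.798
vertex 0.671 -0.697 -0.528
vertex 0.965 -2.209 -2.323
endloop
endfacet
facet normal -0.213 -0.782 -0.585
outer loop
vertex 1.689 -2.983 -1.552
vertex 0.208 -2.395 -1.798
vertex 0.965 -2.209 -2.323
endloop
endfacet
facet normal -0.552 0.591 -0.588
outer loop
vertex 0.965 -2.209 -2.323
vertex 0.671 -0.697 -0.528
vertex 1.429 -0.511 -1.053
endloop
endfacet
facet normal 0.806 0.197 -0.558
outer loop
vertex 1.429 -0.511 -1.053
vertex 1.689 -2.983 -1.552
vertex 0.965 -2.209 -2.323
endloop
endfacet
facet normal -0.806 -0.198 0.558
outer loop
vertex 0.208 -2.395 -1.798
vertex 1.395 -1.471 0.243
vertex 0.671 -0.697 -0.528
endloop
endfacet
facet normal -0.213 -0.782 -0.585
outer loop
vertex 0.931 -3.169 -1.027
vertex 0.208 -2.395 -1.798
vertex 1.689 -2.983 -1.552
endloop
endfacet
facet normal -0.806 -0.197 0.558
outer loop
vertex 0.931 -3.169 -1.027
vertex 1.395 -1.471 0.243
vertex 0.208 -2.395 -1.798
endloop
endfacet
facet normal 0.213 0.782 0.585
outer loop
vertex 0.671 -0.697 -0.528
vertex 1.395 -1.471 0.243
vertex 1.429 -0.511 -1.053
endloop
endfacet
facet normal 0.806 0.197 -0.558
outer loop
vertex 2.152 -1.285 -0.282
vertex 1.689 -2.983 -1.552
vertex 1.429 -0.511 -1.053
endloop
endfacet
facet normal 0.214 0.782 0.585
outer loop
vertex 1.429 -0.511 -1.053
vertex 1.395 -1.471 0.243
vertex 2.152 -1.285 -0.282
endloop
endfacet
facet normal 0.552 -0.591 0.588
outer loop
vertex 2.152 -1.285 -0.282
vertex 0.931 -3.169 -1.027
vertex 1.689 -2.983 -1.552
endloop
endfacet
facet normal 0.553 -0.591 0.588
outer loop
vertex 1.395 -1.471 0.243
vertex 0.931 -3.169 -1.027
vertex 2.152 -1.285 -0.282
endloop
endfacet
facet normal 0.094 -0.894 -0.439
outer loop
vertex -1.85 -3.885 -0.638
vertex -2.45 -4.168 -0.191
vertex -2.396 -3.811 -0.906
endloop
endfacet
facet normal 0.380 0.724 -0.575
outer loop
vertex -1.85 -3.885 -0.638
vertex -2.396 -3.811 -0.906
vertex -2.63 -2.452 0.651
endloop
endfacet
facet normal 0.093 -0.894 -0.439
outer loop
vertex -2.396 -3.811 -0.906
vertex -2.45 -4.168 -0.191
vertex -2.974 -3.946 -0.754
endloop
endfacet
facet normal -0.331 0.686 -0.648
outer loop
vertex -2.396 -3.811 -0.906
vertex -2.974 -3.946 -0.754
vertex -2.63 -2.452 0.651
endloop
endfacet
facet normal 0.094 -0.893 -0.439
outer loop
vertex -2.974 -3.946 -0.754
vertex -2.45 -4.168 -0.191
vertex -3.245 -4.211 -0.273
endloop
endfacet
facet normal -0.866 0.434 -0.249
outer loop
vertex -2.974 -3.946 -0.754
vertex -3.245 -4.211 -0.273
vertex -2.63 -2.452 0.651
endloop
endfacet
facet normal 0.094 -0.894 -0.438
outer loop
vertex -3.245 -4.211 -0.273
vertex -2.45 -4.168 -0.191
vertex -3.05 -4.45 0.256
endloop
endfacet
facet normal -0.914 0.115 0.389
outer loop
vertex -3.245 -4.211 -0.273
vertex -3.05 -4.45 0.256
vertex -2.63 -2.452 0.651
endloop
endfacet
facet normal 0.093 -0.894 -0.439
outer loop
vertex -3.05 -4.45 0.256
vertex -2.45 -4.168 -0.191
vertex -2.504 -4.524 0.523
endloop
endfacet
facet normal -0.447 -0.082 0.891
outer loop
vertex -3.05 -4.45 0.256
vertex -2.504 -4.524 0.523
vertex -2.63 -2.452 0.651
endloop
endfacet
facet normal 0.093 -0.894 -0.439
outer loop
vertex -2.504 -4.524 0.523
vertex -2.45 -4.168 -0.191
vertex -1.926 -4.389 0.371
endloop
endfacet
facet normal 0.264 -0.044 0.964
outer loop
vertex -2.504 -4.524 0.523
vertex -1.926 -4.389 0.371
vertex -2.63 -2.452 0.651
endloop
endfacet
facet normal 0.093 -0.894 -0.438
outer loop
vertex -1.926 -4.389 0.371
vertex -2.45 -4.168 -0.191
vertex -1.655 -4.125 -0.11
endloop
endfacet
facet normal 0.799 0.209 0.564
outer loop
vertex -1.926 -4.389 0.371
vertex -1.655 -4.125 -0.11
vertex -2.63 -2.452 0.651
endloop
endfacet
facet normal 0.093 -0.893 -0.440
outer loop
vertex -1.655 -4.125 -0.11
vertex -2.45 -4.168 -0.191
vertex -1.85 -3.885 -0.638
endloop
endfacet
facet normal 0.847 0.527 -0.073
outer loop
vertex -1.655 -4.125 -0.11
vertex -1.85 -3.885 -0.638
vertex -2.63 -2.452 0.651
endloop
endfacet

endsolid


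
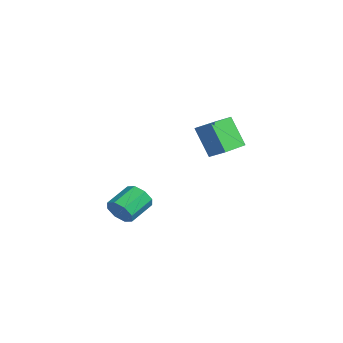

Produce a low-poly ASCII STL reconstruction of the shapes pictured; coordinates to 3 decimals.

solid 
facet normal 0.316 -0.865 -0.391
outer loop
vertex -0.192 -2.904 -1.688
vertex -0.796 -2.875 -2.241
vertex -0.023 -2.605 -2.213
endloop
endfacet
facet normal 0.910 0.160 0.384
outer loop
vertex -0.192 -2.904 -1.688
vertex -0.023 -2.605 -2.213
vertex -0.68 -1.574 -1.085
endloop
endfacet
facet normal 0.909 0.158 0.385
outer loop
vertex -0.68 -1.574 -1.085
vertex -0.023 -2.605 -2.213
vertex -0.51 -1.274 -1.61
endloop
endfacet
facet normal -0.317 0.864 0.391
outer loop
vertex -0.68 -1.574 -1.085
vertex -0.51 -1.274 -1.61
vertex -1.284 -1.545 -1.639
endloop
endfacet
facet normal 0.316 -0.865 -0.391
outer loop
vertex -0.023 -2.605 -2.213
vertex -0.796 -2.875 -2.241
vertex -0.306 -2.464 -2.754
endloop
endfacet
facet normal 0.834 0.450 -0.319
outer loop
vertex -0.023 -2.605 -2.213
vertex -0.306 -2.464 -2.754
vertex -0.51 -1.274 -1.61
endloop
endfacet
facet normal 0.834 0.450 -0.320
outer loop
vertex -0.51 -1.274 -1.61
vertex -0.306 -2.464 -2.754
vertex -0.794 -1.133 -2.152
endloop
endfacet
facet normal -0.317 0.864 0.391
outer loop
vertex -0.51 -1.274 -1.61
vertex -0.794 -1.133 -2.152
vertex -1.284 -1.545 -1.639
endloop
endfacet
facet normal 0.316 -0.865 -0.391
outer loop
vertex -0.306 -2.464 -2.754
vertex -0.796 -2.875 -2.241
vertex -0.877 -2.564 -2.995
endloop
endfacet
facet normal 0.269 0.477 -0.836
outer loop
vertex -0.306 -2.464 -2.754
vertex -0.877 -2.564 -2.995
vertex -0.794 -1.133 -2.152
endloop
endfacet
facet normal 0.269 0.477 -0.836
outer loop
vertex -0.794 -1.133 -2.152
vertex -0.877 -2.564 -2.995
vertex -1.365 -1.233 -2.393
endloop
endfacet
facet normal -0.317 0.864 0.392
outer loop
vertex -0.794 -1.133 -2.152
vertex -1.365 -1.233 -2.393
vertex -1.284 -1.545 -1.639
endloop
endfacet
facet normal 0.317 -0.864 -0.391
outer loop
vertex -0.877 -2.564 -2.995
vertex -0.796 -2.875 -2.241
vertex -1.4 -2.846 -2.795
endloop
endfacet
facet normal -0.452 0.225 -0.863
outer loop
vertex -0.877 -2.564 -2.995
vertex -1.4 -2.846 -2.795
vertex -1.365 -1.233 -2.393
endloop
endfacet
facet normal -0.453 0.225 -0.863
outer loop
vertex -1.365 -1.233 -2.393
vertex -1.4 -2.846 -2.795
vertex -1.888 -1.516 -2.192
endloop
endfacet
facet normal -0.317 0.864 0.392
outer loop
vertex -1.365 -1.233 -2.393
vertex -1.888 -1.516 -2.192
vertex -1.284 -1.545 -1.639
endloop
endfacet
facet normal 0.317 -0.864 -0.391
outer loop
vertex -1.4 -2.846 -2.795
vertex -0.796 -2.875 -2.241
vertex -1.57 -3.146 -2.27
endloop
endfacet
facet normal -0.909 -0.159 -0.385
outer loop
vertex -1.4 -2.846 -2.795
vertex -1.57 -3.146 -2.27
vertex -1.888 -1.516 -2.192
endloop
endfacet
facet normal -0.910 -0.159 -0.383
outer loop
vertex -1.888 -1.516 -2.192
vertex -1.57 -3.146 -2.27
vertex -2.057 -1.815 -1.667
endloop
endfacet
facet normal -0.316 0.865 0.391
outer loop
vertex -1.888 -1.516 -2.192
vertex -2.057 -1.815 -1.667
vertex -1.284 -1.545 -1.639
endloop
endfacet
facet normal 0.317 -0.864 -0.391
outer loop
vertex -1.57 -3.146 -2.27
vertex -0.796 -2.875 -2.241
vertex -1.286 -3.287 -1.728
endloop
endfacet
facet normal -0.834 -0.450 0.320
outer loop
vertex -1.57 -3.146 -2.27
vertex -1.286 -3.287 -1.728
vertex -2.057 -1.815 -1.667
endloop
endfacet
facet normal -0.834 -0.450 0.319
outer loop
vertex -2.057 -1.815 -1.667
vertex -1.286 -3.287 -1.728
vertex -1.774 -1.956 -1.126
endloop
endfacet
facet normal -0.316 0.865 0.391
outer loop
vertex -2.057 -1.815 -1.667
vertex -1.774 -1.956 -1.126
vertex -1.284 -1.545 -1.639
endloop
endfacet
facet normal 0.317 -0.864 -0.392
outer loop
vertex -1.286 -3.287 -1.728
vertex -0.796 -2.875 -2.241
vertex -0.715 -3.187 -1.487
endloop
endfacet
facet normal -0.269 -0.477 0.836
outer loop
vertex -1.286 -3.287 -1.728
vertex -0.715 -3.187 -1.487
vertex -1.774 -1.956 -1.126
endloop
endfacet
facet normal -0.269 -0.477 0.836
outer loop
vertex -1.774 -1.956 -1.126
vertex -0.715 -3.187 -1.487
vertex -1.203 -1.856 -0.885
endloop
endfacet
facet normal -0.316 0.865 0.391
outer loop
vertex -1.774 -1.956 -1.126
vertex -1.203 -1.856 -0.885
vertex -1.284 -1.545 -1.639
endloop
endfacet
facet normal 0.317 -0.864 -0.392
outer loop
vertex -0.715 -3.187 -1.487
vertex -0.796 -2.875 -2.241
vertex -0.192 -2.904 -1.688
endloop
endfacet
facet normal 0.453 -0.224 0.863
outer loop
vertex -0.715 -3.187 -1.487
vertex -0.192 -2.904 -1.688
vertex -1.203 -1.856 -0.885
endloop
endfacet
facet normal 0.452 -0.226 0.863
outer loop
vertex -1.203 -1.856 -0.885
vertex -0.192 -2.904 -1.688
vertex -0.68 -1.574 -1.085
endloop
endfacet
facet normal -0.317 0.864 0.391
outer loop
vertex -1.203 -1.856 -0.885
vertex -0.68 -1.574 -1.085
vertex -1.284 -1.545 -1.639
endloop
endfacet
facet normal -0.521 0.841 -0.143
outer loop
vertex -3.997 4.106 1.222
vertex -3.288 4.629 1.716
vertex -3.05 4.408 -0.456
endloop
endfacet
facet normal -0.702 -0.517 -0.489
outer loop
vertex -1.952 2.631 -0.156
vertex -3.997 4.106 1.222
vertex -3.05 4.408 -0.456
endloop
endfacet
facet normal -0.520 0.842 -0.143
outer loop
vertex -3.05 4.408 -0.456
vertex -3.288 4.629 1.716
vertex -2.341 4.93 0.038
endloop
endfacet
facet normal 0.486 0.155 -0.860
outer loop
vertex -2.341 4.93 0.038
vertex -1.952 2.631 -0.156
vertex -3.05 4.408 -0.456
endloop
endfacet
facet normal -0.485 -0.155 0.860
outer loop
vertex -3.997 4.106 1.222
vertex -2.19 2.852 2.016
vertex -3.288 4.629 1.716
endloop
endfacet
facet normal -0.702 -0.517 -0.489
outer loop
vertex -2.899 2.33 1.522
vertex -3.997 4.106 1.222
vertex -1.952 2.631 -0.156
endloop
endfacet
facet normal -0.486 -0.155 0.860
outer loop
vertex -2.899 2.33 1.522
vertex -2.19 2.852 2.016
vertex -3.997 4.106 1.222
endloop
endfacet
facet normal 0.703 0.517 0.489
outer loop
vertex -3.288 4.629 1.716
vertex -2.19 2.852 2.016
vertex -2.341 4.93 0.038
endloop
endfacet
facet normal 0.485 0.155 -0.860
outer loop
vertex -1.243 3.154 0.338
vertex -1.952 2.631 -0.156
vertex -2.341 4.93 0.038
endloop
endfacet
facet normal 0.702 0.517 0.489
outer loop
vertex -2.341 4.93 0.038
vertex -2.19 2.852 2.016
vertex -1.243 3.154 0.338
endloop
endfacet
facet normal 0.521 -0.841 0.143
outer loop
vertex -1.243 3.154 0.338
vertex -2.899 2.33 1.522
vertex -1.952 2.631 -0.156
endloop
endfacet
facet normal 0.521 -0.842 0.142
outer loop
vertex -2.19 2.852 2.016
vertex -2.899 2.33 1.522
vertex -1.243 3.154 0.338
endloop
endfacet

endsolid


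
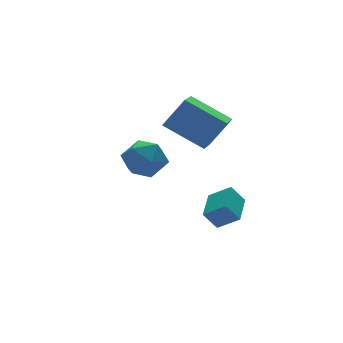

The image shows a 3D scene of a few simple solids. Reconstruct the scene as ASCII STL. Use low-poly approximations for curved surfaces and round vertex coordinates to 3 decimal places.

solid 
facet normal -0.579 0.121 -0.806
outer loop
vertex 3.234 2.256 2.069
vertex 2.105 3.632 3.086
vertex 4.274 3.521 1.512
endloop
endfacet
facet normal 0.550 -0.671 -0.497
outer loop
vertex 5.195 3.328 2.794
vertex 3.234 2.256 2.069
vertex 4.274 3.521 1.512
endloop
endfacet
facet normal -0.579 0.121 -0.806
outer loop
vertex 4.274 3.521 1.512
vertex 2.105 3.632 3.086
vertex 3.146 4.897 2.529
endloop
endfacet
facet normal 0.601 0.731 -0.322
outer loop
vertex 3.146 4.897 2.529
vertex 5.195 3.328 2.794
vertex 4.274 3.521 1.512
endloop
endfacet
facet normal -0.601 -0.731 0.322
outer loop
vertex 3.234 2.256 2.069
vertex 3.026 3.439 4.368
vertex 2.105 3.632 3.086
endloop
endfacet
facet normal 0.550 -0.671 -0.496
outer loop
vertex 4.154 2.063 3.351
vertex 3.234 2.256 2.069
vertex 5.195 3.328 2.794
endloop
endfacet
facet normal -0.602 -0.731 0.322
outer loop
vertex 4.154 2.063 3.351
vertex 3.026 3.439 4.368
vertex 3.234 2.256 2.069
endloop
endfacet
facet normal -0.550 0.671 0.496
outer loop
vertex 2.105 3.632 3.086
vertex 3.026 3.439 4.368
vertex 3.146 4.897 2.529
endloop
endfacet
facet normal 0.602 0.731 -0.322
outer loop
vertex 4.066 4.704 3.811
vertex 5.195 3.328 2.794
vertex 3.146 4.897 2.529
endloop
endfacet
facet normal -0.551 0.671 0.496
outer loop
vertex 3.146 4.897 2.529
vertex 3.026 3.439 4.368
vertex 4.066 4.704 3.811
endloop
endfacet
facet normal 0.579 -0.121 0.806
outer loop
vertex 4.066 4.704 3.811
vertex 4.154 2.063 3.351
vertex 5.195 3.328 2.794
endloop
endfacet
facet normal 0.579 -0.121 0.806
outer loop
vertex 3.026 3.439 4.368
vertex 4.154 2.063 3.351
vertex 4.066 4.704 3.811
endloop
endfacet
facet normal -0.952 0.113 0.284
outer loop
vertex -1.412 -0.005 3.239
vertex -1.112 0.224 4.152
vertex -1.229 0.936 3.477
endloop
endfacet
facet normal -0.872 0.272 -0.406
outer loop
vertex -1.412 -0.005 3.239
vertex -1.229 0.936 3.477
vertex -0.933 0.581 2.604
endloop
endfacet
facet normal -0.606 -0.302 -0.736
outer loop
vertex -1.412 -0.005 3.239
vertex -0.933 0.581 2.604
vertex -0.633 -0.351 2.739
endloop
endfacet
facet normal -0.522 -0.816 -0.249
outer loop
vertex -1.412 -0.005 3.239
vertex -0.633 -0.351 2.739
vertex -0.744 -0.572 3.696
endloop
endfacet
facet normal -0.736 -0.559 0.382
outer loop
vertex -1.412 -0.005 3.239
vertex -0.744 -0.572 3.696
vertex -1.112 0.224 4.152
endloop
endfacet
facet normal -0.392 0.798 -0.457
outer loop
vertex -0.933 0.581 2.604
vertex -1.229 0.936 3.477
vertex -0.336 1.172 3.124
endloop
endfacet
facet normal -0.521 0.541 0.661
outer loop
vertex -1.229 0.936 3.477
vertex -1.112 0.224 4.152
vertex -0.447 0.951 4.081
endloop
endfacet
facet normal -0.171 -0.548 0.819
outer loop
vertex -1.112 0.224 4.152
vertex -0.744 -0.572 3.696
vertex -0.147 0.019 4.216
endloop
endfacet
facet normal 0.175 -0.964 -0.202
outer loop
vertex -0.744 -0.572 3.696
vertex -0.633 -0.351 2.739
vertex 0.149 -0.336 3.343
endloop
endfacet
facet normal 0.038 -0.131 -0.991
outer loop
vertex -0.633 -0.351 2.739
vertex -0.933 0.581 2.604
vertex 0.032 0.376 2.668
endloop
endfacet
facet normal 0.522 0.816 0.249
outer loop
vertex 0.332 0.605 3.581
vertex -0.336 1.172 3.124
vertex -0.447 0.951 4.081
endloop
endfacet
facet normal 0.606 0.302 0.736
outer loop
vertex 0.332 0.605 3.581
vertex -0.447 0.951 4.081
vertex -0.147 0.019 4.216
endloop
endfacet
facet normal 0.872 -0.272 0.406
outer loop
vertex 0.332 0.605 3.581
vertex -0.147 0.019 4.216
vertex 0.149 -0.336 3.343
endloop
endfacet
facet normal 0.952 -0.113 -0.284
outer loop
vertex 0.332 0.605 3.581
vertex 0.149 -0.336 3.343
vertex 0.032 0.376 2.668
endloop
endfacet
facet normal 0.736 0.559 -0.382
outer loop
vertex 0.332 0.605 3.581
vertex 0.032 0.376 2.668
vertex -0.336 1.172 3.124
endloop
endfacet
facet normal -0.175 0.964 0.202
outer loop
vertex -0.447 0.951 4.081
vertex -0.336 1.172 3.124
vertex -1.229 0.936 3.477
endloop
endfacet
facet normal -0.038 0.131 0.991
outer loop
vertex -0.147 0.019 4.216
vertex -0.447 0.951 4.081
vertex -1.112 0.224 4.152
endloop
endfacet
facet normal 0.392 -0.798 0.457
outer loop
vertex 0.149 -0.336 3.343
vertex -0.147 0.019 4.216
vertex -0.744 -0.572 3.696
endloop
endfacet
facet normal 0.521 -0.541 -0.661
outer loop
vertex 0.032 0.376 2.668
vertex 0.149 -0.336 3.343
vertex -0.633 -0.351 2.739
endloop
endfacet
facet normal 0.171 0.548 -0.819
outer loop
vertex -0.336 1.172 3.124
vertex 0.032 0.376 2.668
vertex -0.933 0.581 2.604
endloop
endfacet
facet normal -0.627 -0.759 -0.172
outer loop
vertex 3.45 -0.141 -0.85
vertex 2.939 0.106 -0.076
vertex 2.814 0.528 -1.484
endloop
endfacet
facet normal 0.533 -0.257 -0.806
outer loop
vertex 3.761 1.674 -1.224
vertex 3.45 -0.141 -0.85
vertex 2.814 0.528 -1.484
endloop
endfacet
facet normal -0.627 -0.759 -0.172
outer loop
vertex 2.814 0.528 -1.484
vertex 2.939 0.106 -0.076
vertex 2.303 0.775 -0.71
endloop
endfacet
facet normal -0.568 0.598 -0.566
outer loop
vertex 2.303 0.775 -0.71
vertex 3.761 1.674 -1.224
vertex 2.814 0.528 -1.484
endloop
endfacet
facet normal 0.568 -0.598 0.566
outer loop
vertex 3.45 -0.141 -0.85
vertex 3.886 1.252 0.184
vertex 2.939 0.106 -0.076
endloop
endfacet
facet normal 0.533 -0.257 -0.806
outer loop
vertex 4.397 1.005 -0.59
vertex 3.45 -0.141 -0.85
vertex 3.761 1.674 -1.224
endloop
endfacet
facet normal 0.568 -0.598 0.566
outer loop
vertex 4.397 1.005 -0.59
vertex 3.886 1.252 0.184
vertex 3.45 -0.141 -0.85
endloop
endfacet
facet normal -0.533 0.257 0.806
outer loop
vertex 2.939 0.106 -0.076
vertex 3.886 1.252 0.184
vertex 2.303 0.775 -0.71
endloop
endfacet
facet normal -0.568 0.598 -0.566
outer loop
vertex 3.25 1.921 -0.45
vertex 3.761 1.674 -1.224
vertex 2.303 0.775 -0.71
endloop
endfacet
facet normal -0.533 0.257 0.806
outer loop
vertex 2.303 0.775 -0.71
vertex 3.886 1.252 0.184
vertex 3.25 1.921 -0.45
endloop
endfacet
facet normal 0.627 0.759 0.172
outer loop
vertex 3.25 1.921 -0.45
vertex 4.397 1.005 -0.59
vertex 3.761 1.674 -1.224
endloop
endfacet
facet normal 0.627 0.759 0.172
outer loop
vertex 3.886 1.252 0.184
vertex 4.397 1.005 -0.59
vertex 3.25 1.921 -0.45
endloop
endfacet

endsolid


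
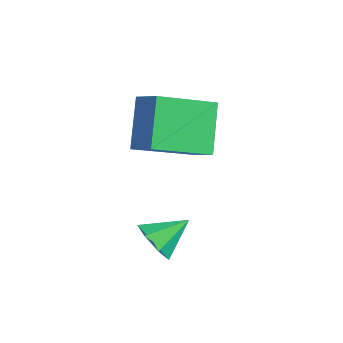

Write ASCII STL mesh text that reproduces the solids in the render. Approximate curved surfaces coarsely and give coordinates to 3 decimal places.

solid 
facet normal -0.507 0.388 0.769
outer loop
vertex -1.865 -2.942 1.132
vertex -0.871 -2.794 1.713
vertex -1.653 -0.934 0.26
endloop
endfacet
facet normal -0.856 -0.127 -0.500
outer loop
vertex -0.669 -1.686 -1.233
vertex -1.865 -2.942 1.132
vertex -1.653 -0.934 0.26
endloop
endfacet
facet normal -0.508 0.387 0.769
outer loop
vertex -1.653 -0.934 0.26
vertex -0.871 -2.794 1.713
vertex -0.66 -0.786 0.841
endloop
endfacet
facet normal 0.096 0.913 -0.397
outer loop
vertex -0.66 -0.786 0.841
vertex -0.669 -1.686 -1.233
vertex -1.653 -0.934 0.26
endloop
endfacet
facet normal -0.096 -0.913 0.397
outer loop
vertex -1.865 -2.942 1.132
vertex 0.113 -3.546 0.22
vertex -0.871 -2.794 1.713
endloop
endfacet
facet normal -0.856 -0.127 -0.501
outer loop
vertex -0.88 -3.694 -0.361
vertex -1.865 -2.942 1.132
vertex -0.669 -1.686 -1.233
endloop
endfacet
facet normal -0.096 -0.913 0.397
outer loop
vertex -0.88 -3.694 -0.361
vertex 0.113 -3.546 0.22
vertex -1.865 -2.942 1.132
endloop
endfacet
facet normal 0.856 0.127 0.500
outer loop
vertex -0.871 -2.794 1.713
vertex 0.113 -3.546 0.22
vertex -0.66 -0.786 0.841
endloop
endfacet
facet normal 0.096 0.913 -0.397
outer loop
vertex 0.325 -1.538 -0.652
vertex -0.669 -1.686 -1.233
vertex -0.66 -0.786 0.841
endloop
endfacet
facet normal 0.856 0.127 0.501
outer loop
vertex -0.66 -0.786 0.841
vertex 0.113 -3.546 0.22
vertex 0.325 -1.538 -0.652
endloop
endfacet
facet normal 0.508 -0.388 -0.770
outer loop
vertex 0.325 -1.538 -0.652
vertex -0.88 -3.694 -0.361
vertex -0.669 -1.686 -1.233
endloop
endfacet
facet normal 0.508 -0.388 -0.769
outer loop
vertex 0.113 -3.546 0.22
vertex -0.88 -3.694 -0.361
vertex 0.325 -1.538 -0.652
endloop
endfacet
facet normal -0.132 -0.841 -0.524
outer loop
vertex 2.369 -4.574 -2.41
vertex 1.654 -4.337 -2.611
vertex 2.329 -4.212 -2.981
endloop
endfacet
facet normal 0.933 0.329 0.143
outer loop
vertex 2.369 -4.574 -2.41
vertex 2.329 -4.212 -2.981
vertex 1.826 -3.243 -1.929
endloop
endfacet
facet normal -0.132 -0.841 -0.525
outer loop
vertex 2.329 -4.212 -2.981
vertex 1.654 -4.337 -2.611
vertex 1.781 -3.944 -3.273
endloop
endfacet
facet normal 0.565 0.724 -0.396
outer loop
vertex 2.329 -4.212 -2.981
vertex 1.781 -3.944 -3.273
vertex 1.826 -3.243 -1.929
endloop
endfacet
facet normal -0.133 -0.841 -0.525
outer loop
vertex 1.781 -3.944 -3.273
vertex 1.654 -4.337 -2.611
vertex 1.137 -3.971 -3.066
endloop
endfacet
facet normal -0.181 0.874 -0.450
outer loop
vertex 1.781 -3.944 -3.273
vertex 1.137 -3.971 -3.066
vertex 1.826 -3.243 -1.929
endloop
endfacet
facet normal -0.133 -0.840 -0.525
outer loop
vertex 1.137 -3.971 -3.066
vertex 1.654 -4.337 -2.611
vertex 0.882 -4.274 -2.517
endloop
endfacet
facet normal -0.744 0.668 0.023
outer loop
vertex 1.137 -3.971 -3.066
vertex 0.882 -4.274 -2.517
vertex 1.826 -3.243 -1.929
endloop
endfacet
facet normal -0.132 -0.841 -0.524
outer loop
vertex 0.882 -4.274 -2.517
vertex 1.654 -4.337 -2.611
vertex 1.209 -4.624 -2.038
endloop
endfacet
facet normal -0.699 0.260 0.667
outer loop
vertex 0.882 -4.274 -2.517
vertex 1.209 -4.624 -2.038
vertex 1.826 -3.243 -1.929
endloop
endfacet
facet normal -0.132 -0.841 -0.524
outer loop
vertex 1.209 -4.624 -2.038
vertex 1.654 -4.337 -2.611
vertex 1.87 -4.757 -1.991
endloop
endfacet
facet normal -0.079 -0.043 0.996
outer loop
vertex 1.209 -4.624 -2.038
vertex 1.87 -4.757 -1.991
vertex 1.826 -3.243 -1.929
endloop
endfacet
facet normal -0.132 -0.841 -0.524
outer loop
vertex 1.87 -4.757 -1.991
vertex 1.654 -4.337 -2.611
vertex 2.369 -4.574 -2.41
endloop
endfacet
facet normal 0.646 -0.013 0.764
outer loop
vertex 1.87 -4.757 -1.991
vertex 2.369 -4.574 -2.41
vertex 1.826 -3.243 -1.929
endloop
endfacet

endsolid


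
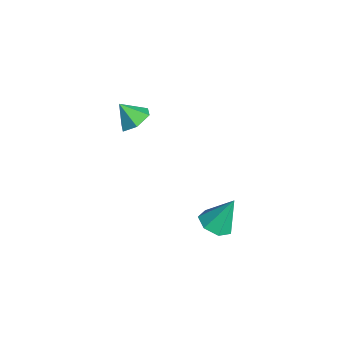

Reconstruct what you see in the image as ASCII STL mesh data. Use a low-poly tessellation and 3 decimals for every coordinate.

solid 
facet normal -0.049 -0.453 -0.890
outer loop
vertex 3.862 2.509 -4.581
vertex 3.027 2.598 -4.58
vertex 3.609 3.124 -4.88
endloop
endfacet
facet normal 0.878 0.446 0.174
outer loop
vertex 3.862 2.509 -4.581
vertex 3.609 3.124 -4.88
vertex 3.113 3.382 -3.04
endloop
endfacet
facet normal -0.049 -0.453 -0.890
outer loop
vertex 3.609 3.124 -4.88
vertex 3.027 2.598 -4.58
vertex 2.917 3.342 -4.953
endloop
endfacet
facet normal 0.305 0.951 -0.051
outer loop
vertex 3.609 3.124 -4.88
vertex 2.917 3.342 -4.953
vertex 3.113 3.382 -3.04
endloop
endfacet
facet normal -0.050 -0.454 -0.890
outer loop
vertex 2.917 3.342 -4.953
vertex 3.027 2.598 -4.58
vertex 2.308 2.999 -4.744
endloop
endfacet
facet normal -0.482 0.875 0.031
outer loop
vertex 2.917 3.342 -4.953
vertex 2.308 2.999 -4.744
vertex 3.113 3.382 -3.04
endloop
endfacet
facet normal -0.050 -0.453 -0.890
outer loop
vertex 2.308 2.999 -4.744
vertex 3.027 2.598 -4.58
vertex 2.241 2.354 -4.412
endloop
endfacet
facet normal -0.891 0.277 0.359
outer loop
vertex 2.308 2.999 -4.744
vertex 2.241 2.354 -4.412
vertex 3.113 3.382 -3.04
endloop
endfacet
facet normal -0.049 -0.454 -0.889
outer loop
vertex 2.241 2.354 -4.412
vertex 3.027 2.598 -4.58
vertex 2.766 1.892 -4.205
endloop
endfacet
facet normal -0.615 -0.392 0.684
outer loop
vertex 2.241 2.354 -4.412
vertex 2.766 1.892 -4.205
vertex 3.113 3.382 -3.04
endloop
endfacet
facet normal -0.050 -0.454 -0.890
outer loop
vertex 2.766 1.892 -4.205
vertex 3.027 2.598 -4.58
vertex 3.487 1.961 -4.281
endloop
endfacet
facet normal 0.141 -0.630 0.764
outer loop
vertex 2.766 1.892 -4.205
vertex 3.487 1.961 -4.281
vertex 3.113 3.382 -3.04
endloop
endfacet
facet normal -0.049 -0.453 -0.890
outer loop
vertex 3.487 1.961 -4.281
vertex 3.027 2.598 -4.58
vertex 3.862 2.509 -4.581
endloop
endfacet
facet normal 0.804 -0.257 0.536
outer loop
vertex 3.487 1.961 -4.281
vertex 3.862 2.509 -4.581
vertex 3.113 3.382 -3.04
endloop
endfacet
facet normal 0.351 0.529 -0.772
outer loop
vertex -2.167 -0.248 -2.424
vertex -2.621 0.424 -2.17
vertex -1.828 0.315 -1.884
endloop
endfacet
facet normal 0.535 -0.730 0.425
outer loop
vertex -2.167 -0.248 -2.424
vertex -1.828 0.315 -1.884
vertex -3.039 -0.204 -1.25
endloop
endfacet
facet normal 0.351 0.528 -0.773
outer loop
vertex -1.828 0.315 -1.884
vertex -2.621 0.424 -2.17
vertex -2.282 0.987 -1.631
endloop
endfacet
facet normal 0.469 -0.016 0.883
outer loop
vertex -1.828 0.315 -1.884
vertex -2.282 0.987 -1.631
vertex -3.039 -0.204 -1.25
endloop
endfacet
facet normal 0.351 0.529 -0.773
outer loop
vertex -2.282 0.987 -1.631
vertex -2.621 0.424 -2.17
vertex -3.075 1.097 -1.916
endloop
endfacet
facet normal -0.250 0.436 0.865
outer loop
vertex -2.282 0.987 -1.631
vertex -3.075 1.097 -1.916
vertex -3.039 -0.204 -1.25
endloop
endfacet
facet normal 0.351 0.529 -0.773
outer loop
vertex -3.075 1.097 -1.916
vertex -2.621 0.424 -2.17
vertex -3.414 0.534 -2.455
endloop
endfacet
facet normal -0.905 0.174 0.388
outer loop
vertex -3.075 1.097 -1.916
vertex -3.414 0.534 -2.455
vertex -3.039 -0.204 -1.25
endloop
endfacet
facet normal 0.351 0.529 -0.773
outer loop
vertex -3.414 0.534 -2.455
vertex -2.621 0.424 -2.17
vertex -2.96 -0.138 -2.709
endloop
endfacet
facet normal -0.839 -0.540 -0.070
outer loop
vertex -3.414 0.534 -2.455
vertex -2.96 -0.138 -2.709
vertex -3.039 -0.204 -1.25
endloop
endfacet
facet normal 0.351 0.529 -0.773
outer loop
vertex -2.96 -0.138 -2.709
vertex -2.621 0.424 -2.17
vertex -2.167 -0.248 -2.424
endloop
endfacet
facet normal -0.119 -0.992 -0.051
outer loop
vertex -2.96 -0.138 -2.709
vertex -2.167 -0.248 -2.424
vertex -3.039 -0.204 -1.25
endloop
endfacet

endsolid


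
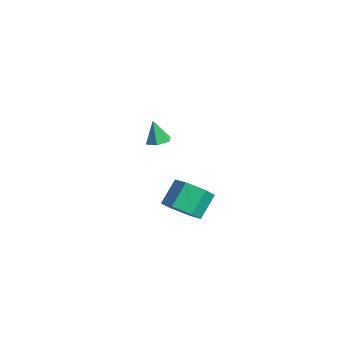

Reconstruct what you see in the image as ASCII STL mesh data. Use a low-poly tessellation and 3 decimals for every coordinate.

solid 
facet normal 0.247 0.102 -0.964
outer loop
vertex -1.117 -2.536 1.337
vertex -1.568 -2.796 1.194
vertex -1.572 -2.259 1.25
endloop
endfacet
facet normal 0.340 0.740 0.580
outer loop
vertex -1.117 -2.536 1.337
vertex -1.572 -2.259 1.25
vertex -1.832 -2.904 2.226
endloop
endfacet
facet normal 0.247 0.102 -0.964
outer loop
vertex -1.572 -2.259 1.25
vertex -1.568 -2.796 1.194
vertex -2.023 -2.519 1.107
endloop
endfacet
facet normal -0.549 0.757 0.354
outer loop
vertex -1.572 -2.259 1.25
vertex -2.023 -2.519 1.107
vertex -1.832 -2.904 2.226
endloop
endfacet
facet normal 0.247 0.102 -0.964
outer loop
vertex -2.023 -2.519 1.107
vertex -1.568 -2.796 1.194
vertex -2.019 -3.056 1.051
endloop
endfacet
facet normal -0.987 -0.024 0.160
outer loop
vertex -2.023 -2.519 1.107
vertex -2.019 -3.056 1.051
vertex -1.832 -2.904 2.226
endloop
endfacet
facet normal 0.248 0.101 -0.964
outer loop
vertex -2.019 -3.056 1.051
vertex -1.568 -2.796 1.194
vertex -1.564 -3.333 1.139
endloop
endfacet
facet normal -0.537 -0.821 0.192
outer loop
vertex -2.019 -3.056 1.051
vertex -1.564 -3.333 1.139
vertex -1.832 -2.904 2.226
endloop
endfacet
facet normal 0.248 0.101 -0.964
outer loop
vertex -1.564 -3.333 1.139
vertex -1.568 -2.796 1.194
vertex -1.113 -3.073 1.282
endloop
endfacet
facet normal 0.351 -0.838 0.417
outer loop
vertex -1.564 -3.333 1.139
vertex -1.113 -3.073 1.282
vertex -1.832 -2.904 2.226
endloop
endfacet
facet normal 0.248 0.101 -0.964
outer loop
vertex -1.113 -3.073 1.282
vertex -1.568 -2.796 1.194
vertex -1.117 -2.536 1.337
endloop
endfacet
facet normal 0.789 -0.057 0.611
outer loop
vertex -1.113 -3.073 1.282
vertex -1.117 -2.536 1.337
vertex -1.832 -2.904 2.226
endloop
endfacet
facet normal 0.326 -0.641 -0.695
outer loop
vertex -1.771 -0.779 -4.295
vertex -2.32 -1.422 -3.959
vertex -2.619 -0.865 -4.613
endloop
endfacet
facet normal 0.158 0.762 -0.628
outer loop
vertex -1.771 -0.779 -4.295
vertex -2.619 -0.865 -4.613
vertex -2.212 0.086 -3.357
endloop
endfacet
facet normal 0.158 0.762 -0.628
outer loop
vertex -2.212 0.086 -3.357
vertex -2.619 -0.865 -4.613
vertex -3.06 -0.0 -3.675
endloop
endfacet
facet normal -0.326 0.640 0.696
outer loop
vertex -2.212 0.086 -3.357
vertex -3.06 -0.0 -3.675
vertex -2.76 -0.558 -3.021
endloop
endfacet
facet normal 0.326 -0.641 -0.695
outer loop
vertex -2.619 -0.865 -4.613
vertex -2.32 -1.422 -3.959
vertex -3.168 -1.509 -4.277
endloop
endfacet
facet normal -0.728 0.298 -0.617
outer loop
vertex -2.619 -0.865 -4.613
vertex -3.168 -1.509 -4.277
vertex -3.06 -0.0 -3.675
endloop
endfacet
facet normal -0.729 0.298 -0.617
outer loop
vertex -3.06 -0.0 -3.675
vertex -3.168 -1.509 -4.277
vertex -3.608 -0.644 -3.339
endloop
endfacet
facet normal -0.326 0.640 0.696
outer loop
vertex -3.06 -0.0 -3.675
vertex -3.608 -0.644 -3.339
vertex -2.76 -0.558 -3.021
endloop
endfacet
facet normal 0.326 -0.640 -0.695
outer loop
vertex -3.168 -1.509 -4.277
vertex -2.32 -1.422 -3.959
vertex -2.868 -2.066 -3.623
endloop
endfacet
facet normal -0.886 -0.463 0.012
outer loop
vertex -3.168 -1.509 -4.277
vertex -2.868 -2.066 -3.623
vertex -3.608 -0.644 -3.339
endloop
endfacet
facet normal -0.886 -0.463 0.011
outer loop
vertex -3.608 -0.644 -3.339
vertex -2.868 -2.066 -3.623
vertex -3.309 -1.201 -2.685
endloop
endfacet
facet normal -0.326 0.641 0.695
outer loop
vertex -3.608 -0.644 -3.339
vertex -3.309 -1.201 -2.685
vertex -2.76 -0.558 -3.021
endloop
endfacet
facet normal 0.326 -0.640 -0.696
outer loop
vertex -2.868 -2.066 -3.623
vertex -2.32 -1.422 -3.959
vertex -2.02 -1.98 -3.305
endloop
endfacet
facet normal -0.158 -0.762 0.628
outer loop
vertex -2.868 -2.066 -3.623
vertex -2.02 -1.98 -3.305
vertex -3.309 -1.201 -2.685
endloop
endfacet
facet normal -0.158 -0.762 0.628
outer loop
vertex -3.309 -1.201 -2.685
vertex -2.02 -1.98 -3.305
vertex -2.461 -1.115 -2.367
endloop
endfacet
facet normal -0.326 0.641 0.695
outer loop
vertex -3.309 -1.201 -2.685
vertex -2.461 -1.115 -2.367
vertex -2.76 -0.558 -3.021
endloop
endfacet
facet normal 0.326 -0.640 -0.696
outer loop
vertex -2.02 -1.98 -3.305
vertex -2.32 -1.422 -3.959
vertex -1.472 -1.336 -3.641
endloop
endfacet
facet normal 0.728 -0.298 0.617
outer loop
vertex -2.02 -1.98 -3.305
vertex -1.472 -1.336 -3.641
vertex -2.461 -1.115 -2.367
endloop
endfacet
facet normal 0.728 -0.299 0.617
outer loop
vertex -2.461 -1.115 -2.367
vertex -1.472 -1.336 -3.641
vertex -1.912 -0.471 -2.703
endloop
endfacet
facet normal -0.326 0.641 0.695
outer loop
vertex -2.461 -1.115 -2.367
vertex -1.912 -0.471 -2.703
vertex -2.76 -0.558 -3.021
endloop
endfacet
facet normal 0.326 -0.641 -0.695
outer loop
vertex -1.472 -1.336 -3.641
vertex -2.32 -1.422 -3.959
vertex -1.771 -0.779 -4.295
endloop
endfacet
facet normal 0.886 0.463 -0.011
outer loop
vertex -1.472 -1.336 -3.641
vertex -1.771 -0.779 -4.295
vertex -1.912 -0.471 -2.703
endloop
endfacet
facet normal 0.886 0.464 -0.011
outer loop
vertex -1.912 -0.471 -2.703
vertex -1.771 -0.779 -4.295
vertex -2.212 0.086 -3.357
endloop
endfacet
facet normal -0.326 0.640 0.695
outer loop
vertex -1.912 -0.471 -2.703
vertex -2.212 0.086 -3.357
vertex -2.76 -0.558 -3.021
endloop
endfacet

endsolid
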